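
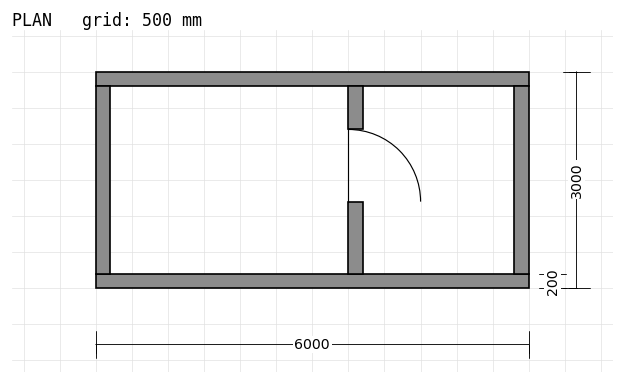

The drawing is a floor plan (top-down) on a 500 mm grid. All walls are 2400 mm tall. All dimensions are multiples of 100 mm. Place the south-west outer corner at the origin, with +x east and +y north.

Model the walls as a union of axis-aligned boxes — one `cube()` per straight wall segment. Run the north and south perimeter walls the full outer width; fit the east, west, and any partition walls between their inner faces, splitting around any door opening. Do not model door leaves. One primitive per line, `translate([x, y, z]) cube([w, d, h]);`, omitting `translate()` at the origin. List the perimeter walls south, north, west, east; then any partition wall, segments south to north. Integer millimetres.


cube([6000, 200, 2400]);
translate([0, 2800, 0]) cube([6000, 200, 2400]);
translate([0, 200, 0]) cube([200, 2600, 2400]);
translate([5800, 200, 0]) cube([200, 2600, 2400]);
translate([3500, 200, 0]) cube([200, 1000, 2400]);
translate([3500, 2200, 0]) cube([200, 600, 2400]);


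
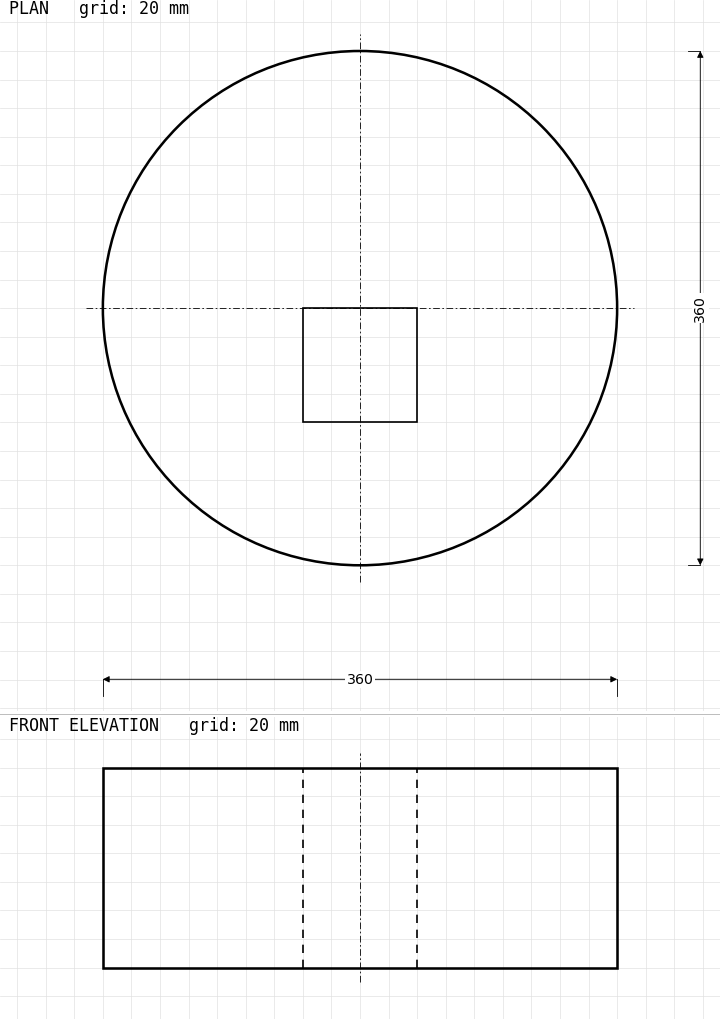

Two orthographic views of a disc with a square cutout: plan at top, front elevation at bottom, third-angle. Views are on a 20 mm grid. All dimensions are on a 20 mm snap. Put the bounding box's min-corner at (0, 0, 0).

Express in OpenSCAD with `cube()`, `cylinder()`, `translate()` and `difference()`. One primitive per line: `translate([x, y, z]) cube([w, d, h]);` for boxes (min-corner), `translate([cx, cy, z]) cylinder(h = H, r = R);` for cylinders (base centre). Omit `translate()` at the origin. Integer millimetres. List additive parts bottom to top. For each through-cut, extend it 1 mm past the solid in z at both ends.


difference() {
  translate([180, 180, 0]) cylinder(h = 140, r = 180);
  translate([140, 100, -1]) cube([80, 80, 142]);
}


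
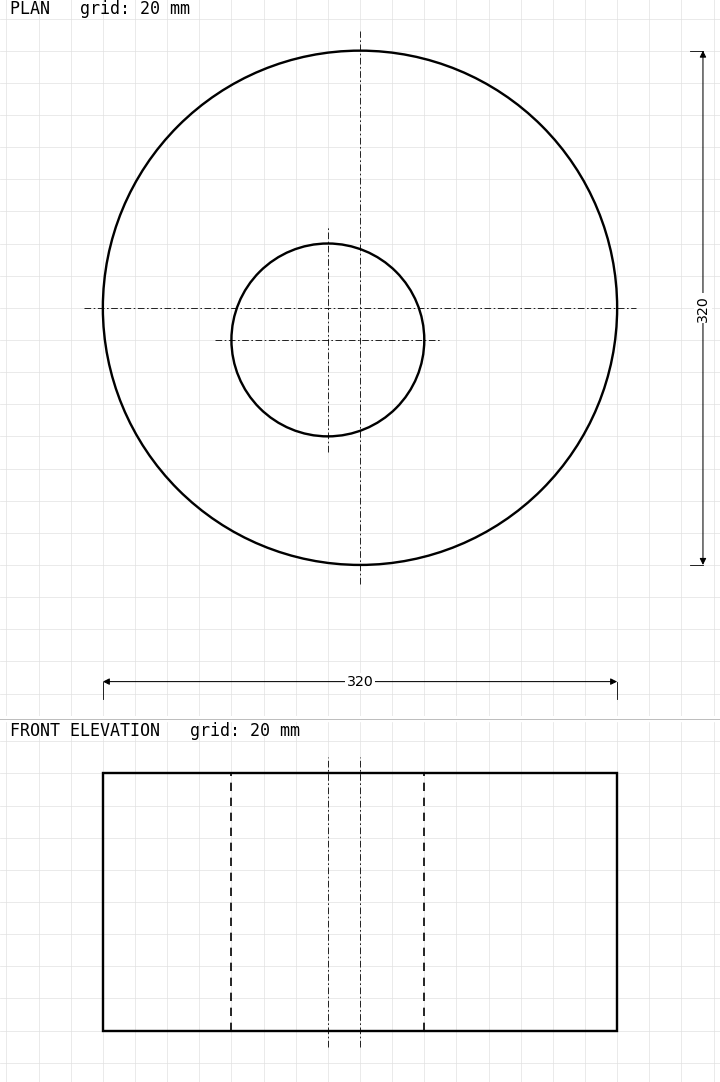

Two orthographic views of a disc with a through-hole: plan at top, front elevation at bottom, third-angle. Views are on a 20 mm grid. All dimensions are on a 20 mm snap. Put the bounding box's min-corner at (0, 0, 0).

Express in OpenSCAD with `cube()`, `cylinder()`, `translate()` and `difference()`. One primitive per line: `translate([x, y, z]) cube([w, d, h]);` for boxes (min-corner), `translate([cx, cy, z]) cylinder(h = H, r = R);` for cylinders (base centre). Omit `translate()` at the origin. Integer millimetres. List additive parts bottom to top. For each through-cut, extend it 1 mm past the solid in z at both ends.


difference() {
  translate([160, 160, 0]) cylinder(h = 160, r = 160);
  translate([140, 140, -1]) cylinder(h = 162, r = 60);
}


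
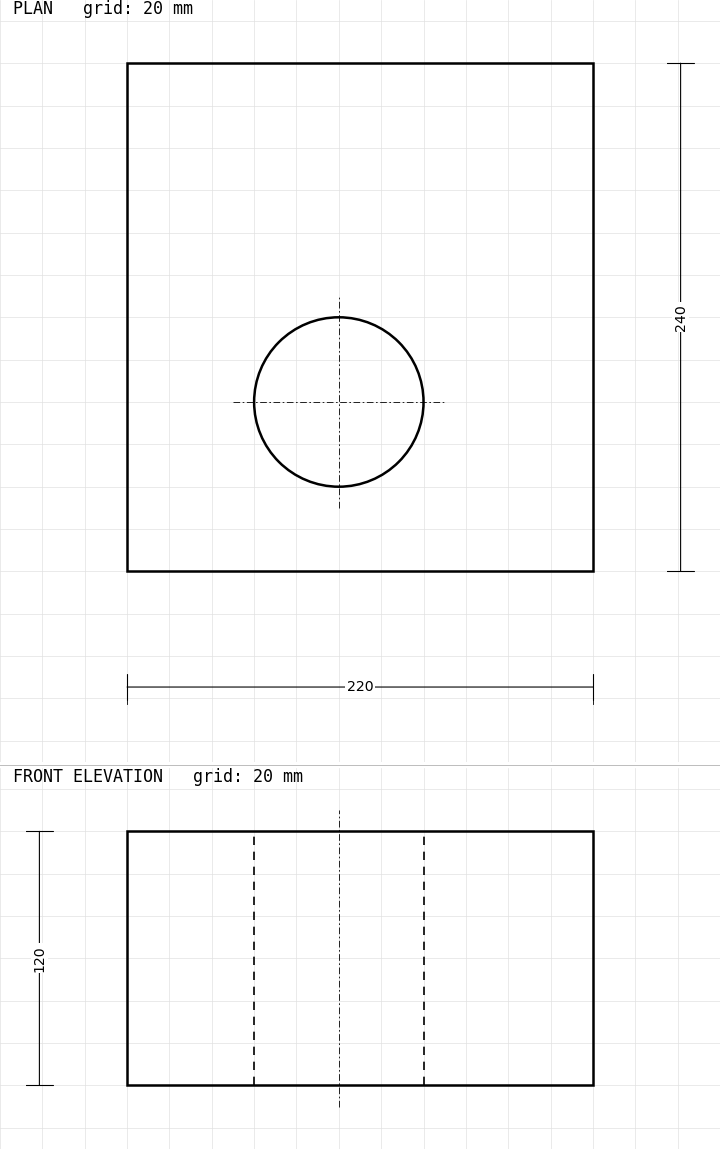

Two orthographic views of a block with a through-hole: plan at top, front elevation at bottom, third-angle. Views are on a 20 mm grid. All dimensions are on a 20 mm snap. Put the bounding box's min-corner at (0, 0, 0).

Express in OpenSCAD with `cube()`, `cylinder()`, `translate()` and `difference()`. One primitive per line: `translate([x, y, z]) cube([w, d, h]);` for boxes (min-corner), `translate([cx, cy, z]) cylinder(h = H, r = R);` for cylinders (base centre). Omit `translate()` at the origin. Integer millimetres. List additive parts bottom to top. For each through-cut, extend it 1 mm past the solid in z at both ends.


difference() {
  cube([220, 240, 120]);
  translate([100, 80, -1]) cylinder(h = 122, r = 40);
}


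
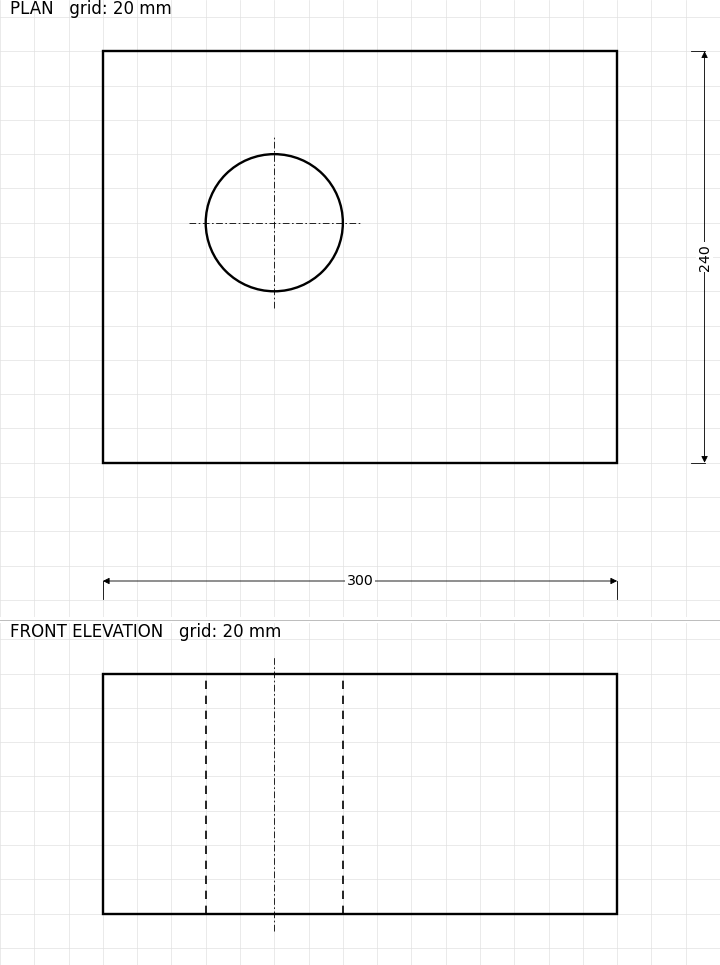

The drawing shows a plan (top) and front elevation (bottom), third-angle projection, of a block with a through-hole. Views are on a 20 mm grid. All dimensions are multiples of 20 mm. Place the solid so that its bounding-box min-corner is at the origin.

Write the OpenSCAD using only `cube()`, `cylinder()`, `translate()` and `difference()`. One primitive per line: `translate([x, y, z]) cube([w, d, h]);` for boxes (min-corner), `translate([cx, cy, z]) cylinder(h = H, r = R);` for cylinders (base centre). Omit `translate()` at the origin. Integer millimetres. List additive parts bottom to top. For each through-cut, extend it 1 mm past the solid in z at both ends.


difference() {
  cube([300, 240, 140]);
  translate([100, 140, -1]) cylinder(h = 142, r = 40);
}


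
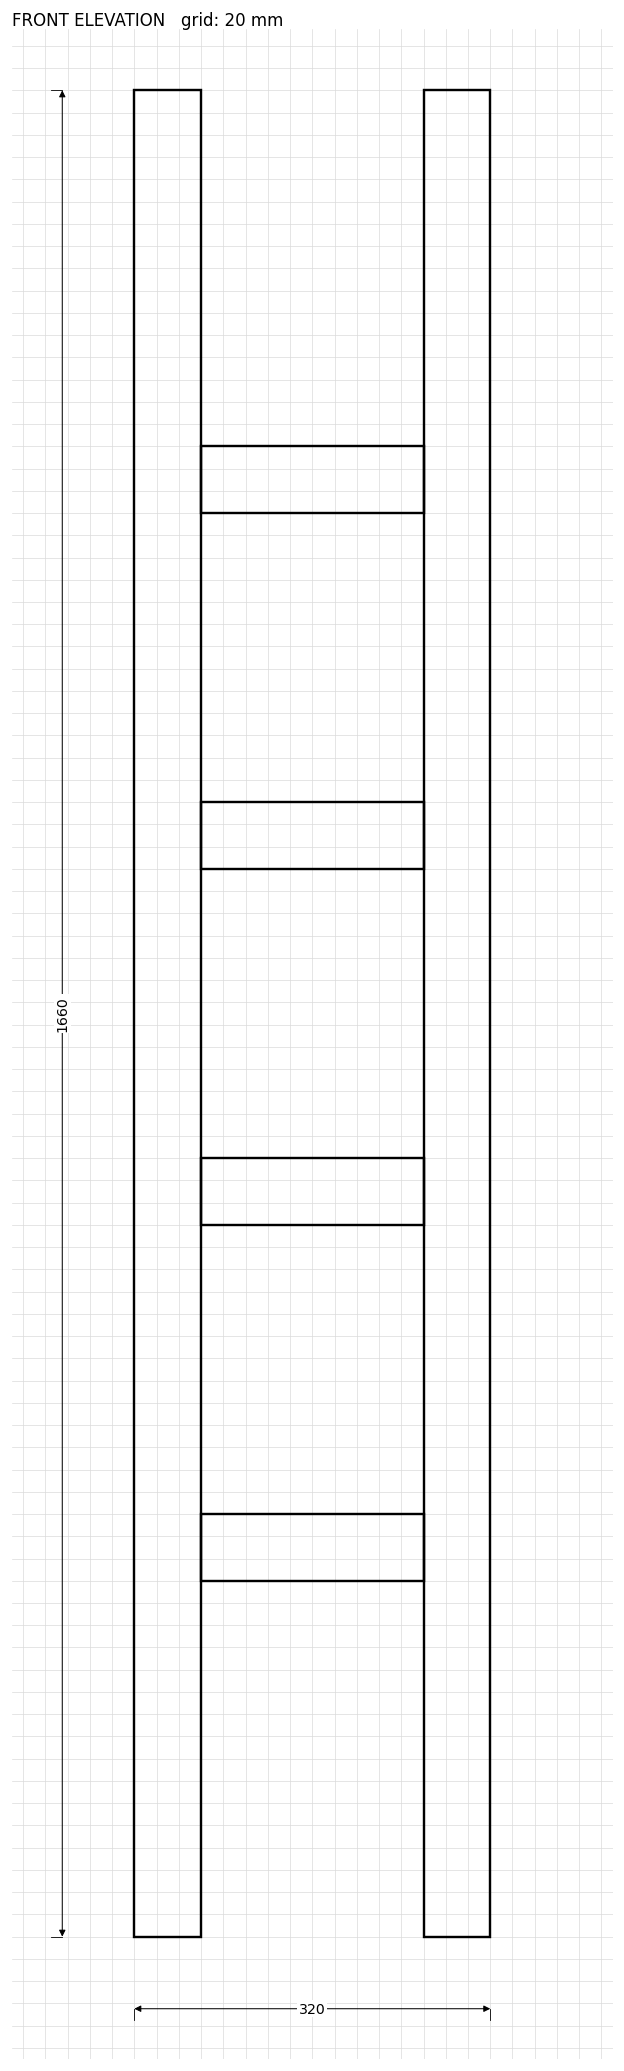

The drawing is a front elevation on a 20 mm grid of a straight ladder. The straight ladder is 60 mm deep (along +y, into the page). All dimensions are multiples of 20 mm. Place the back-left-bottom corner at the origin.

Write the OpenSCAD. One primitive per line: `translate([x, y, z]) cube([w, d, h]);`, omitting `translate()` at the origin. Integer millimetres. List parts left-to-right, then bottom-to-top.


cube([60, 60, 1660]);
translate([60, 0, 320]) cube([200, 60, 60]);
translate([60, 0, 640]) cube([200, 60, 60]);
translate([60, 0, 960]) cube([200, 60, 60]);
translate([60, 0, 1280]) cube([200, 60, 60]);
translate([260, 0, 0]) cube([60, 60, 1660]);


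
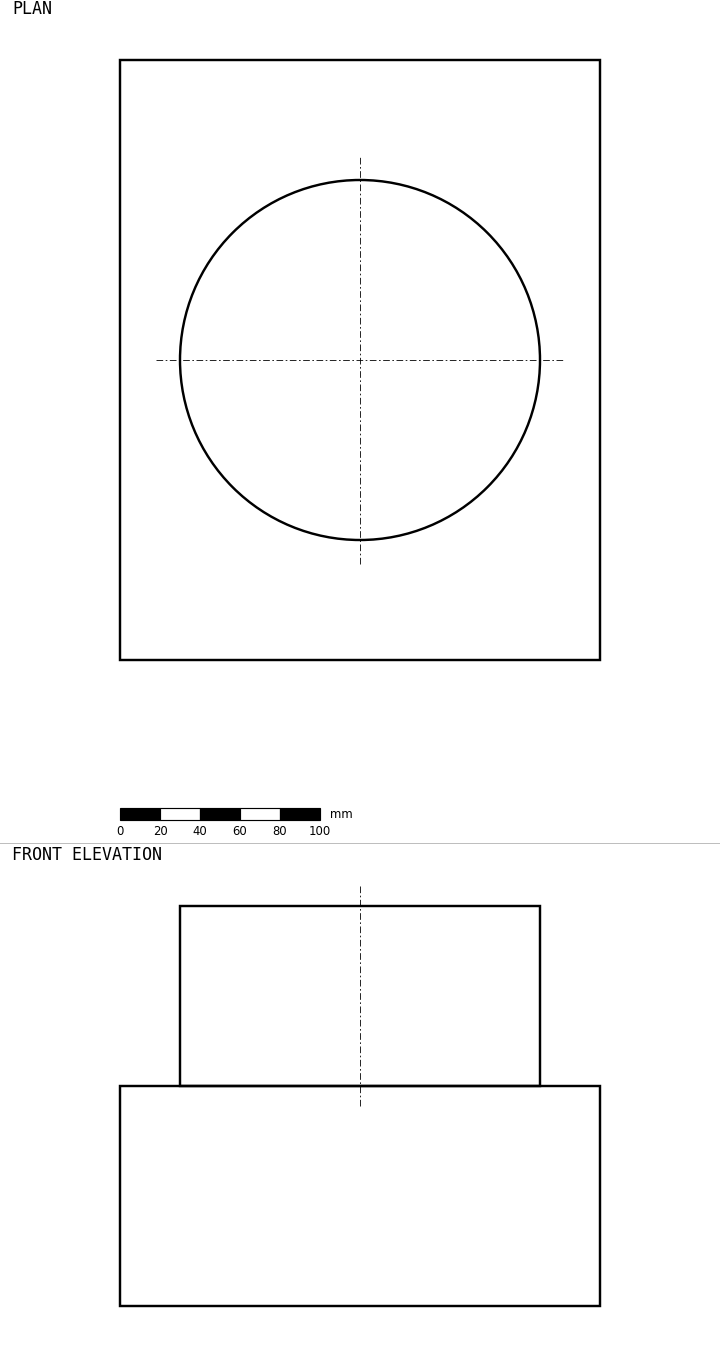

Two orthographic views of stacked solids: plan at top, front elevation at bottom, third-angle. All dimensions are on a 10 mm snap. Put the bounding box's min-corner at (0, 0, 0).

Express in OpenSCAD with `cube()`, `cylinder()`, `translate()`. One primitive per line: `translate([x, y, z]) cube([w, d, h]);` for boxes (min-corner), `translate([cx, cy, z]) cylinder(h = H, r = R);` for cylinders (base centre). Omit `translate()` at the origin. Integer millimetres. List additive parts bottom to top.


cube([240, 300, 110]);
translate([120, 150, 110]) cylinder(h = 90, r = 90);


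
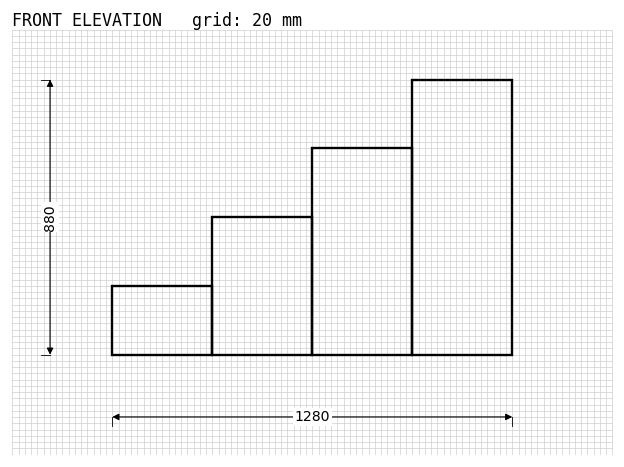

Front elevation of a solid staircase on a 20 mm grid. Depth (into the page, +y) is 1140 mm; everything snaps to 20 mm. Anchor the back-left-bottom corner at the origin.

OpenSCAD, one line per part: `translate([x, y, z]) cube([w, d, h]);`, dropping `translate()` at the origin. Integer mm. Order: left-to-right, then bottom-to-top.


cube([320, 1140, 220]);
translate([320, 0, 0]) cube([320, 1140, 440]);
translate([640, 0, 0]) cube([320, 1140, 660]);
translate([960, 0, 0]) cube([320, 1140, 880]);


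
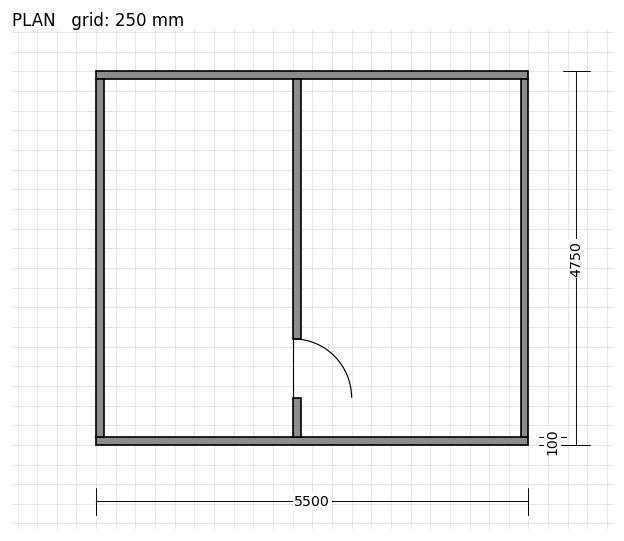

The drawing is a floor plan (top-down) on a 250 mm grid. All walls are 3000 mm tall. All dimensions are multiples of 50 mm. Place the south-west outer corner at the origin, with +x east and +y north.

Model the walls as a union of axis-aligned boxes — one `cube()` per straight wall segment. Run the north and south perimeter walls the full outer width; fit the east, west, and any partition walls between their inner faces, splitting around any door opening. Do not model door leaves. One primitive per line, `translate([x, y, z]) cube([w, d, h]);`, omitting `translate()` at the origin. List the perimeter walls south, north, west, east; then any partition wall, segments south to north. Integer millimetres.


cube([5500, 100, 3000]);
translate([0, 4650, 0]) cube([5500, 100, 3000]);
translate([0, 100, 0]) cube([100, 4550, 3000]);
translate([5400, 100, 0]) cube([100, 4550, 3000]);
translate([2500, 100, 0]) cube([100, 500, 3000]);
translate([2500, 1350, 0]) cube([100, 3300, 3000]);


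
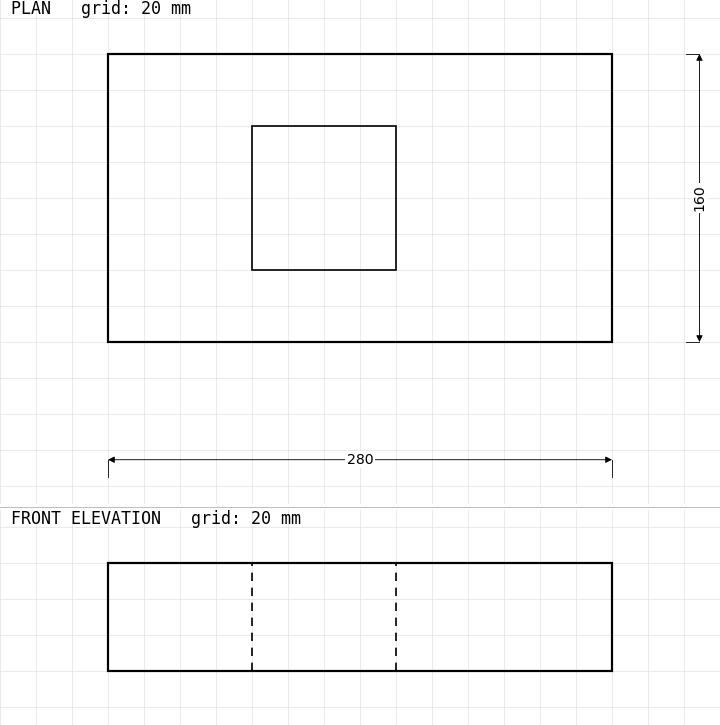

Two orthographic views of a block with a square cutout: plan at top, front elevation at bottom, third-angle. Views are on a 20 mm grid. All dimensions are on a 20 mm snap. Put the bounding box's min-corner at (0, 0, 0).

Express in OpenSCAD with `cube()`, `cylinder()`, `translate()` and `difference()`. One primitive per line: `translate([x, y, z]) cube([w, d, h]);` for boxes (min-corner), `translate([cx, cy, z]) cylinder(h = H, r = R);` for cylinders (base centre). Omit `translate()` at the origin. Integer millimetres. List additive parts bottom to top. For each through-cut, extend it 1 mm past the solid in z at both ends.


difference() {
  cube([280, 160, 60]);
  translate([80, 40, -1]) cube([80, 80, 62]);
}


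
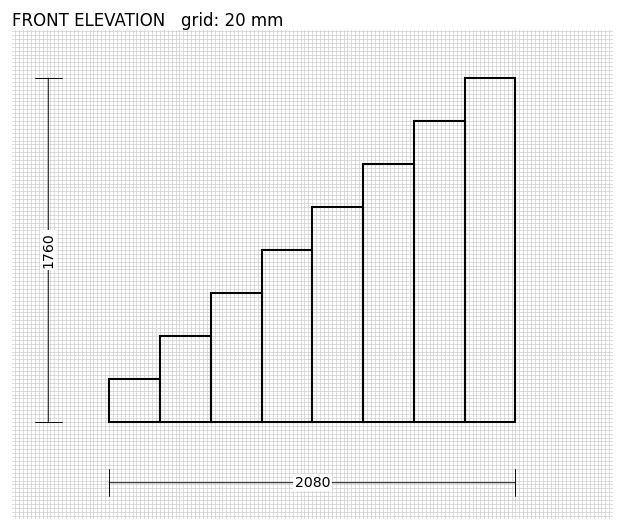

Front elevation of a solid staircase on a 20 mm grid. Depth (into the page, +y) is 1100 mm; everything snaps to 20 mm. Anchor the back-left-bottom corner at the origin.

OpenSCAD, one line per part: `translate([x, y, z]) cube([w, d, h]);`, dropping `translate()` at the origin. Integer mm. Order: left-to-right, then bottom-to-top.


cube([260, 1100, 220]);
translate([260, 0, 0]) cube([260, 1100, 440]);
translate([520, 0, 0]) cube([260, 1100, 660]);
translate([780, 0, 0]) cube([260, 1100, 880]);
translate([1040, 0, 0]) cube([260, 1100, 1100]);
translate([1300, 0, 0]) cube([260, 1100, 1320]);
translate([1560, 0, 0]) cube([260, 1100, 1540]);
translate([1820, 0, 0]) cube([260, 1100, 1760]);


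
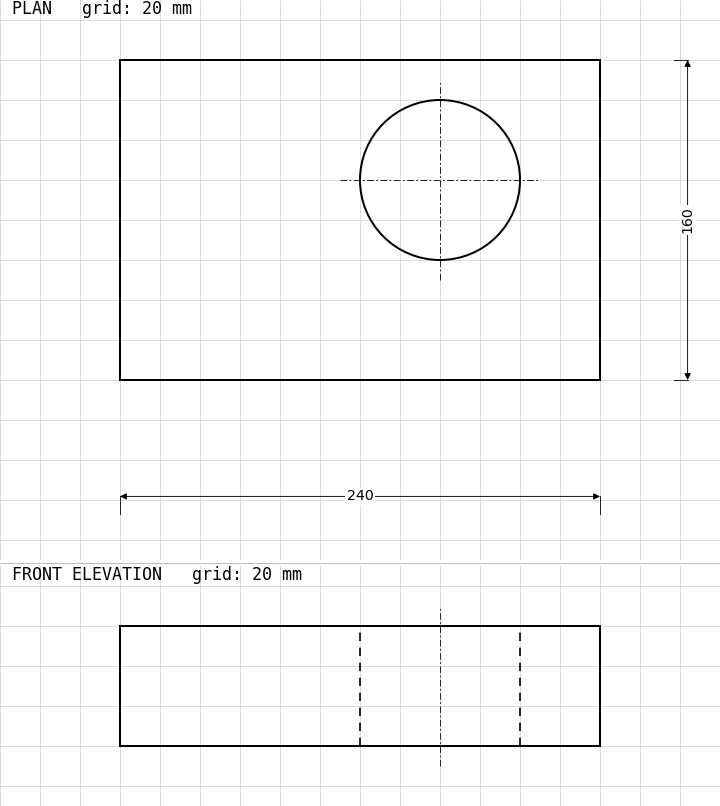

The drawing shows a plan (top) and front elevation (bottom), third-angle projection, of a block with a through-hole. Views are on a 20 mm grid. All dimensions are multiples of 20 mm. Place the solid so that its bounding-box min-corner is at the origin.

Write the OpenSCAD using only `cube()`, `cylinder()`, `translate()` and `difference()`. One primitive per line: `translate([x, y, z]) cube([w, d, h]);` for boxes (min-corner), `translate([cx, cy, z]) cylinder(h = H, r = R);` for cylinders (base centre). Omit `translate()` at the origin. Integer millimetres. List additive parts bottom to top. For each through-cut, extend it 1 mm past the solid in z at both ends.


difference() {
  cube([240, 160, 60]);
  translate([160, 100, -1]) cylinder(h = 62, r = 40);
}


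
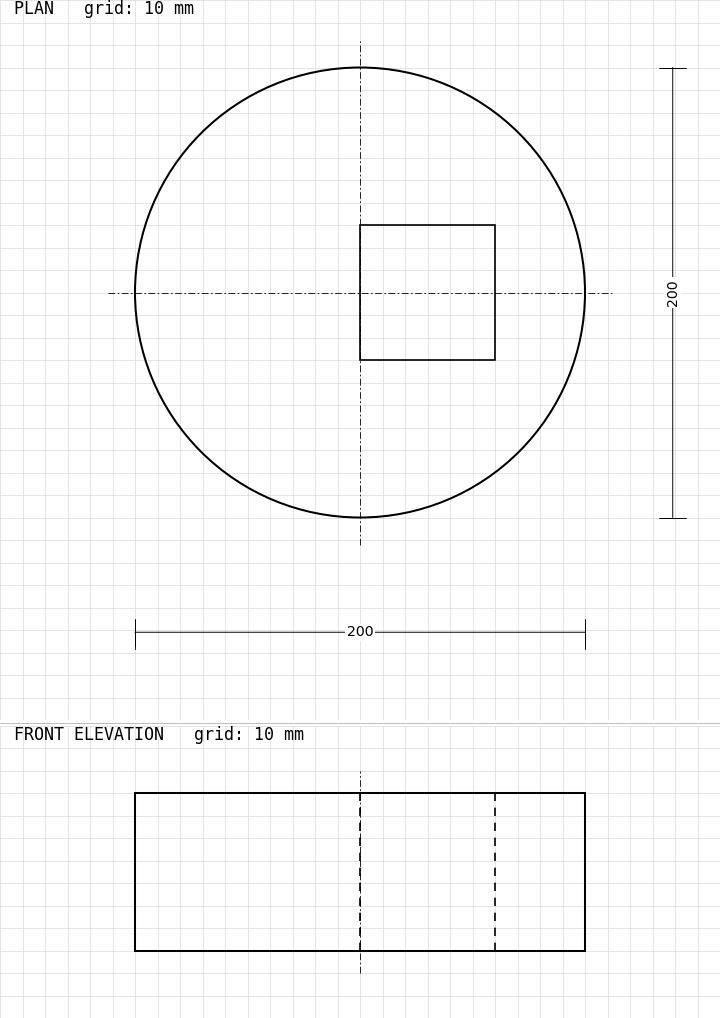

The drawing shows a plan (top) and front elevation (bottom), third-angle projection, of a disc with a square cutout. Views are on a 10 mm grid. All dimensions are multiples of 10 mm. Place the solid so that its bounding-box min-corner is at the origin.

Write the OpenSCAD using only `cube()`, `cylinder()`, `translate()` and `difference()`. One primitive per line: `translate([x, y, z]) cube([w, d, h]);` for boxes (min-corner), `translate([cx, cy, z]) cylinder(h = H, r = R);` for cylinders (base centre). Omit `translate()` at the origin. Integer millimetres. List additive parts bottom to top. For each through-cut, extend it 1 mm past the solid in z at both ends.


difference() {
  translate([100, 100, 0]) cylinder(h = 70, r = 100);
  translate([100, 70, -1]) cube([60, 60, 72]);
}


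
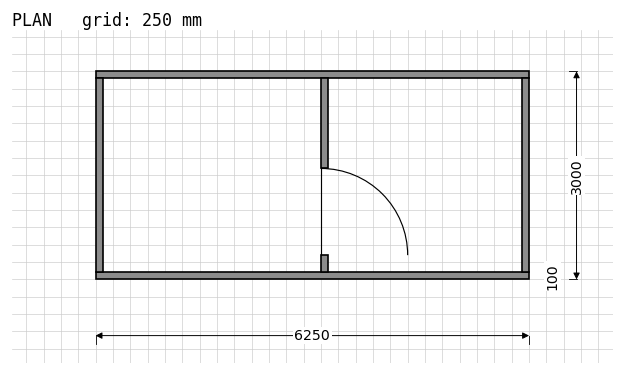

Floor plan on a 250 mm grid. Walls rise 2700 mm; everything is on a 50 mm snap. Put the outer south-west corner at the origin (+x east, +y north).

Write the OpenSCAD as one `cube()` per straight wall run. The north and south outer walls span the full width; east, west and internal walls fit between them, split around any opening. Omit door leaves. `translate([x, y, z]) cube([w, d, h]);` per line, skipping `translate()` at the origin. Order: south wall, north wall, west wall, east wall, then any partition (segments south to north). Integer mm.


cube([6250, 100, 2700]);
translate([0, 2900, 0]) cube([6250, 100, 2700]);
translate([0, 100, 0]) cube([100, 2800, 2700]);
translate([6150, 100, 0]) cube([100, 2800, 2700]);
translate([3250, 100, 0]) cube([100, 250, 2700]);
translate([3250, 1600, 0]) cube([100, 1300, 2700]);


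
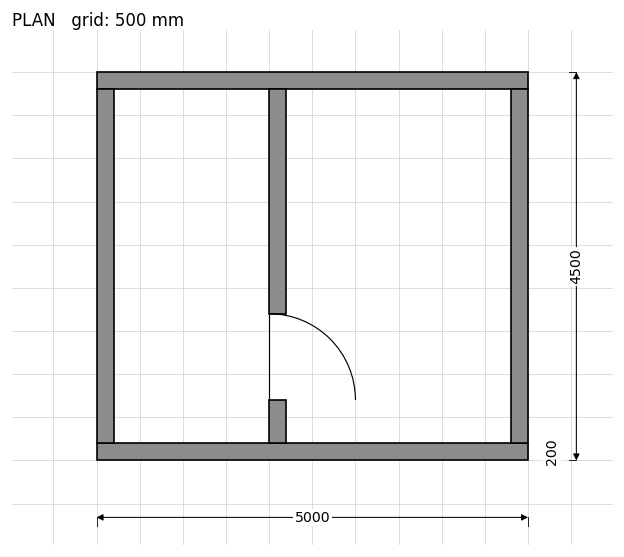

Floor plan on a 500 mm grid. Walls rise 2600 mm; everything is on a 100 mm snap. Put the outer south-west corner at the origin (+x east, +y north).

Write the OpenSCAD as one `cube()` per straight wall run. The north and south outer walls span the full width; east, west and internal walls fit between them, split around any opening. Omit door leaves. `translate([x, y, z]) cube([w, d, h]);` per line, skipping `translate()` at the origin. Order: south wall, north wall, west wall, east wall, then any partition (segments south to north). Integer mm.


cube([5000, 200, 2600]);
translate([0, 4300, 0]) cube([5000, 200, 2600]);
translate([0, 200, 0]) cube([200, 4100, 2600]);
translate([4800, 200, 0]) cube([200, 4100, 2600]);
translate([2000, 200, 0]) cube([200, 500, 2600]);
translate([2000, 1700, 0]) cube([200, 2600, 2600]);


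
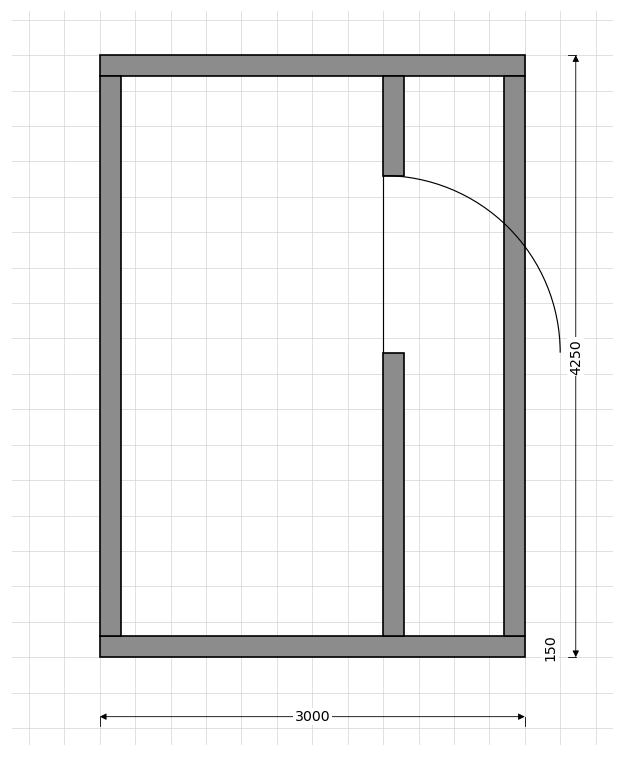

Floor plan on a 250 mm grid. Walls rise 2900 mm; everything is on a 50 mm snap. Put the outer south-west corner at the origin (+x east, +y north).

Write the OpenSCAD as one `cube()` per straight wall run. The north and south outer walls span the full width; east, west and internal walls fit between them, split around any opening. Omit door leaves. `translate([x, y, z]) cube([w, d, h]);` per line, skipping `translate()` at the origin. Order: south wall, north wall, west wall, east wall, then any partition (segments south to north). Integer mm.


cube([3000, 150, 2900]);
translate([0, 4100, 0]) cube([3000, 150, 2900]);
translate([0, 150, 0]) cube([150, 3950, 2900]);
translate([2850, 150, 0]) cube([150, 3950, 2900]);
translate([2000, 150, 0]) cube([150, 2000, 2900]);
translate([2000, 3400, 0]) cube([150, 700, 2900]);


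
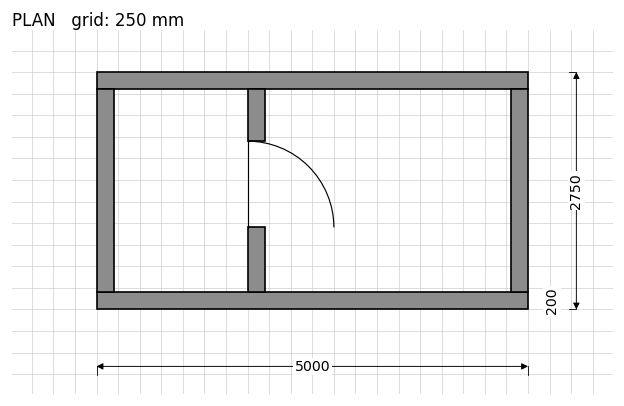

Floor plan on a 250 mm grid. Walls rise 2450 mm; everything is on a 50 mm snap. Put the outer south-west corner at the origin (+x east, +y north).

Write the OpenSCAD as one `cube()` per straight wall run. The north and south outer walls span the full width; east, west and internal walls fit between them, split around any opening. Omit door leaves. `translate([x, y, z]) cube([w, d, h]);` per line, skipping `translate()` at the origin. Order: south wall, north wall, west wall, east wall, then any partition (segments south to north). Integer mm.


cube([5000, 200, 2450]);
translate([0, 2550, 0]) cube([5000, 200, 2450]);
translate([0, 200, 0]) cube([200, 2350, 2450]);
translate([4800, 200, 0]) cube([200, 2350, 2450]);
translate([1750, 200, 0]) cube([200, 750, 2450]);
translate([1750, 1950, 0]) cube([200, 600, 2450]);


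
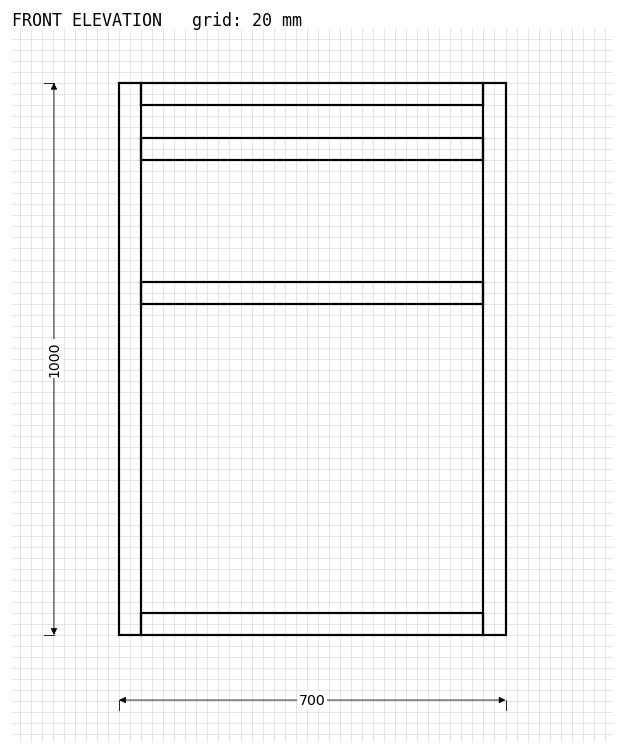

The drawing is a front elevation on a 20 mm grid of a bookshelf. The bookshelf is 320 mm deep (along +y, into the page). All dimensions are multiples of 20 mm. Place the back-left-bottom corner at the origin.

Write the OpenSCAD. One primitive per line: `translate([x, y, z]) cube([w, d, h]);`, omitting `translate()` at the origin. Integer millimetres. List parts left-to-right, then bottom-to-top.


cube([40, 320, 1000]);
translate([40, 0, 0]) cube([620, 320, 40]);
translate([40, 0, 600]) cube([620, 320, 40]);
translate([40, 0, 860]) cube([620, 320, 40]);
translate([40, 0, 960]) cube([620, 320, 40]);
translate([660, 0, 0]) cube([40, 320, 1000]);


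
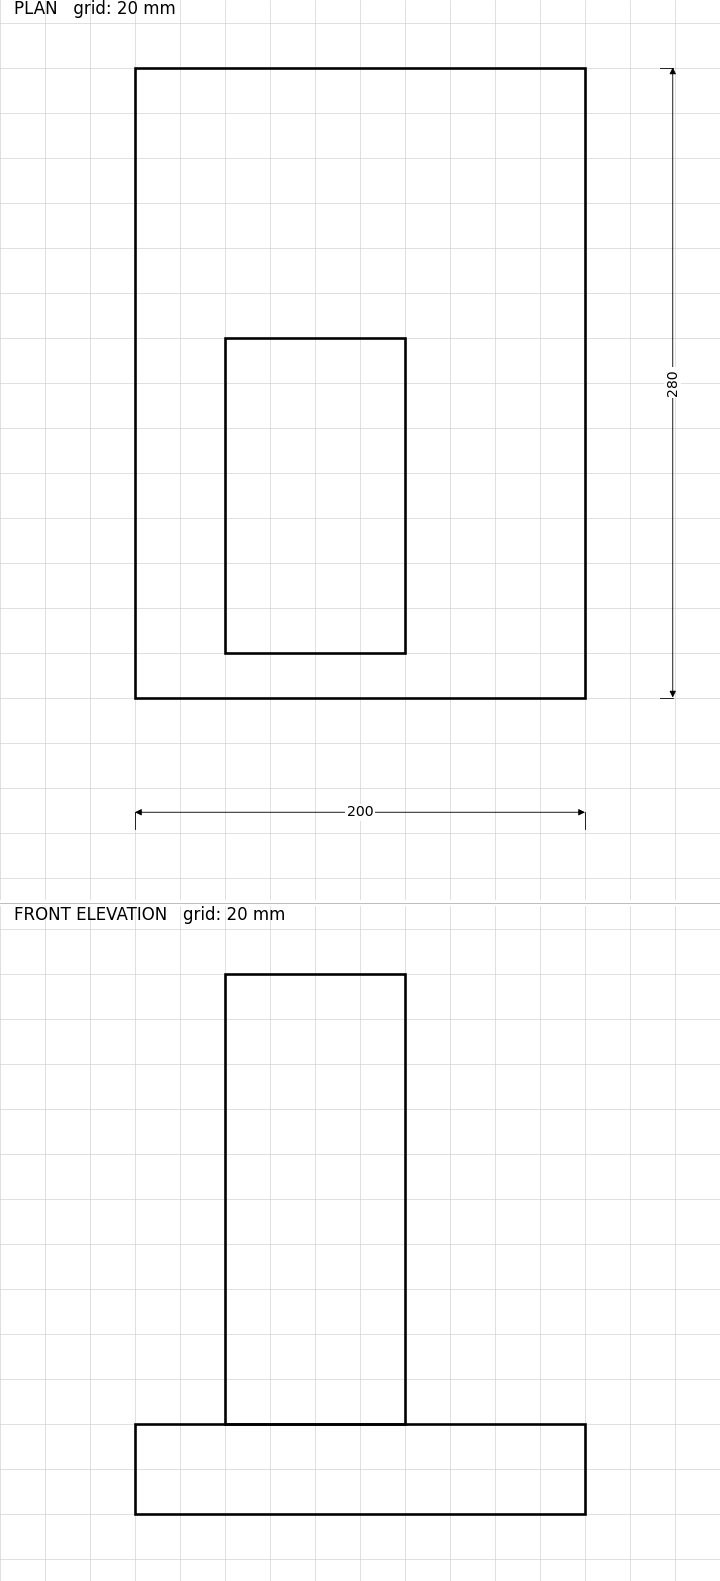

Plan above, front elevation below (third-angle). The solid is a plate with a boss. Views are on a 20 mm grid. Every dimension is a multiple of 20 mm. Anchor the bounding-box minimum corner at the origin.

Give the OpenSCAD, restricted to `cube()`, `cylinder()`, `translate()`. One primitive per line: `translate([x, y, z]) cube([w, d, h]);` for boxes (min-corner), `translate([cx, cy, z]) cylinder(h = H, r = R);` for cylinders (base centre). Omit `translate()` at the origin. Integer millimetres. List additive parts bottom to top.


cube([200, 280, 40]);
translate([40, 20, 40]) cube([80, 140, 200]);


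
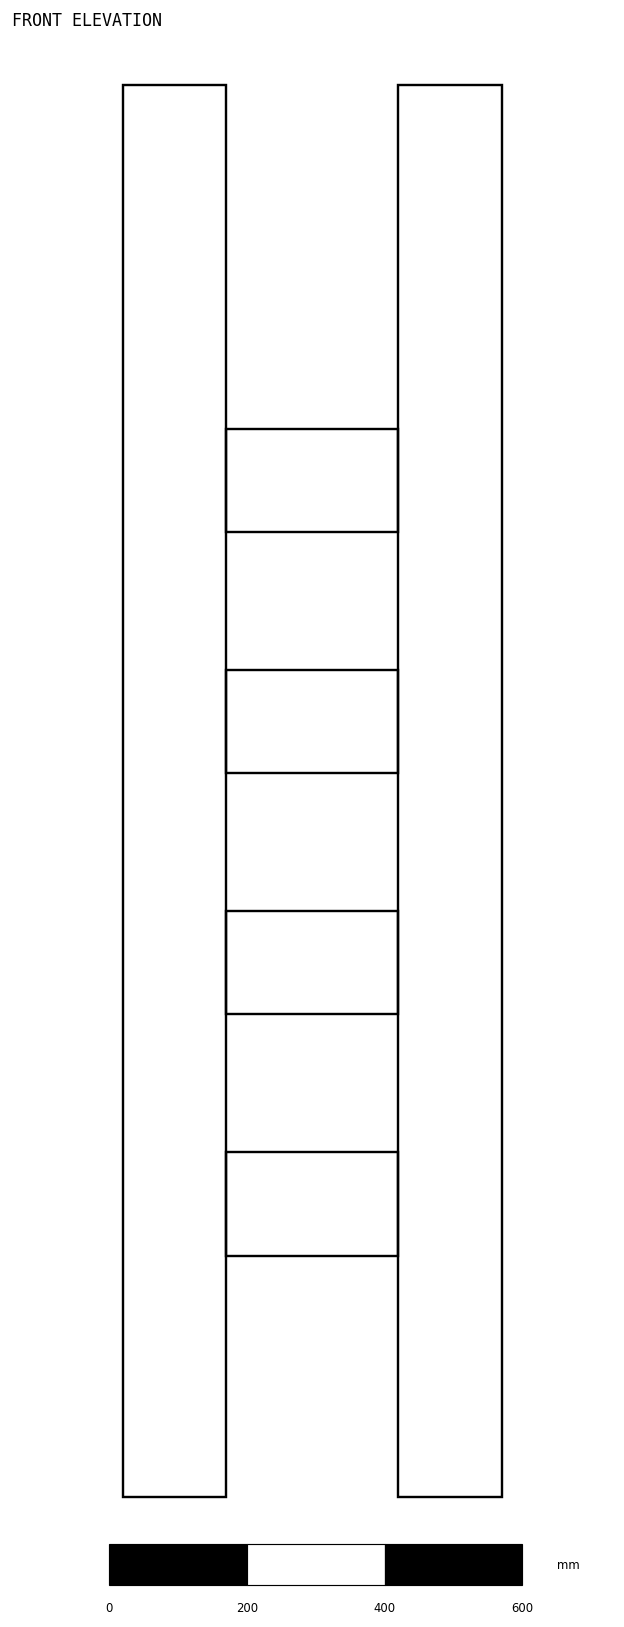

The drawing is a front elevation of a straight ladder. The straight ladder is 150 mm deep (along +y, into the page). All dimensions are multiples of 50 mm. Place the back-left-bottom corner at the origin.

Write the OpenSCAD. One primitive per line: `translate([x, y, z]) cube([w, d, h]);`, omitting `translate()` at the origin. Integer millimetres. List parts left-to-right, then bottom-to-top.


cube([150, 150, 2050]);
translate([150, 0, 350]) cube([250, 150, 150]);
translate([150, 0, 700]) cube([250, 150, 150]);
translate([150, 0, 1050]) cube([250, 150, 150]);
translate([150, 0, 1400]) cube([250, 150, 150]);
translate([400, 0, 0]) cube([150, 150, 2050]);


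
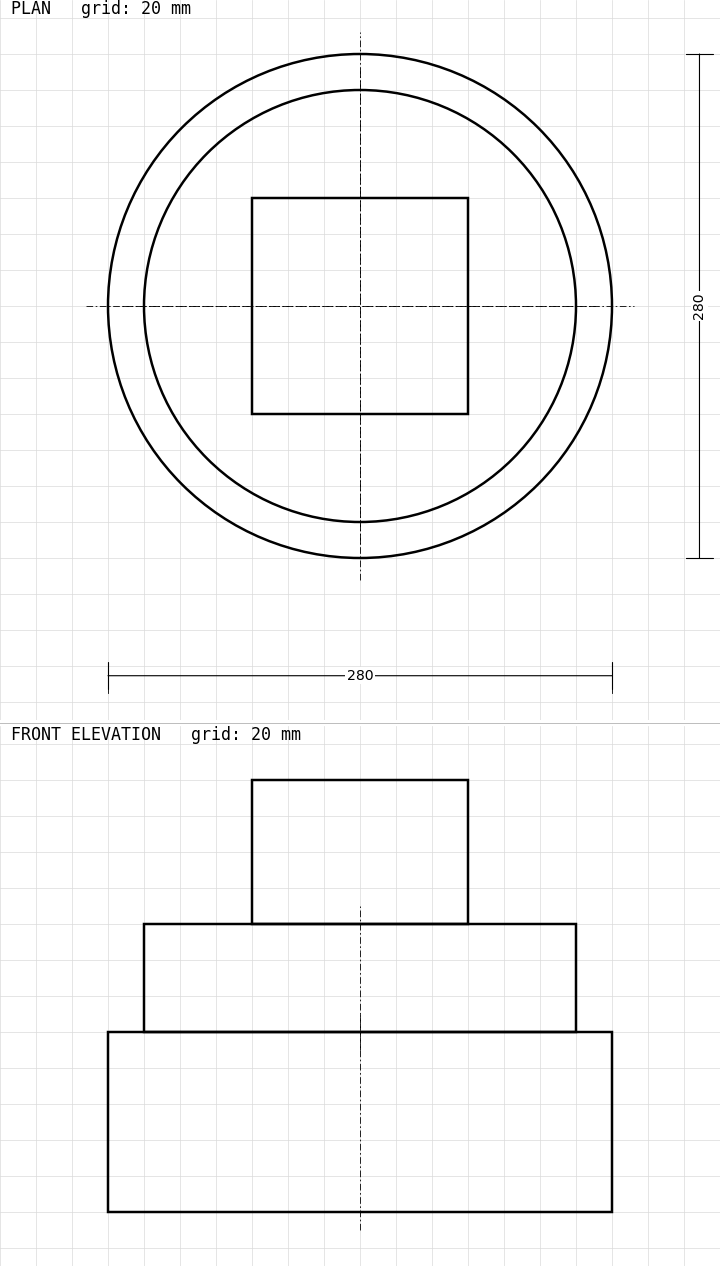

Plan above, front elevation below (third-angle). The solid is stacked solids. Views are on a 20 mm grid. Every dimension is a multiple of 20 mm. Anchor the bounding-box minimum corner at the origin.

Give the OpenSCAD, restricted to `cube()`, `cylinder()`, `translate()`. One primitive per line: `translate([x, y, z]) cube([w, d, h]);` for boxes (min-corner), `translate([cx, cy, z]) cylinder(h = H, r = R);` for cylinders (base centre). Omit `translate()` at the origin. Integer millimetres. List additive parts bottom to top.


translate([140, 140, 0]) cylinder(h = 100, r = 140);
translate([140, 140, 100]) cylinder(h = 60, r = 120);
translate([80, 80, 160]) cube([120, 120, 80]);


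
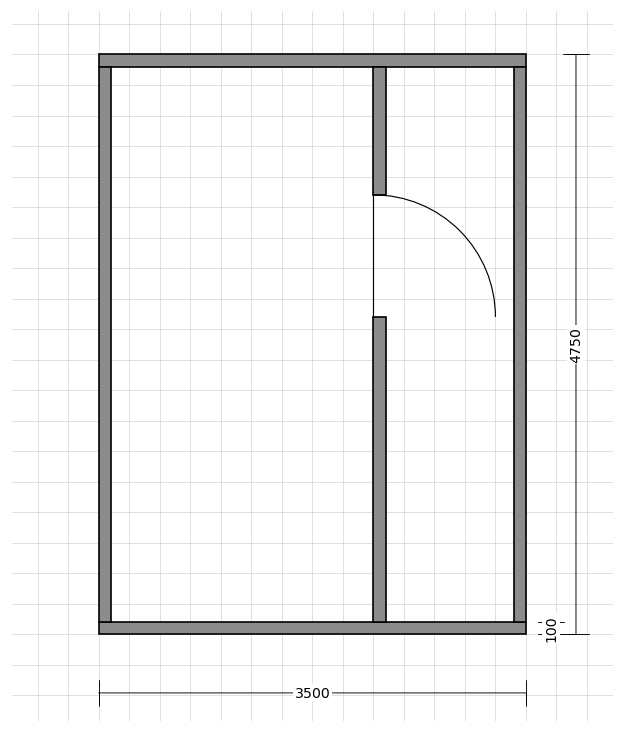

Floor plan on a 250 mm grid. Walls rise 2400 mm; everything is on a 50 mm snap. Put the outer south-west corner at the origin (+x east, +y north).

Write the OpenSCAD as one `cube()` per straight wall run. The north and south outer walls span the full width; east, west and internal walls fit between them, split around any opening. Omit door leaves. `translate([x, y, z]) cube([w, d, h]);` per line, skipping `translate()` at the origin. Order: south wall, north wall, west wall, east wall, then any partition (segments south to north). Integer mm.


cube([3500, 100, 2400]);
translate([0, 4650, 0]) cube([3500, 100, 2400]);
translate([0, 100, 0]) cube([100, 4550, 2400]);
translate([3400, 100, 0]) cube([100, 4550, 2400]);
translate([2250, 100, 0]) cube([100, 2500, 2400]);
translate([2250, 3600, 0]) cube([100, 1050, 2400]);


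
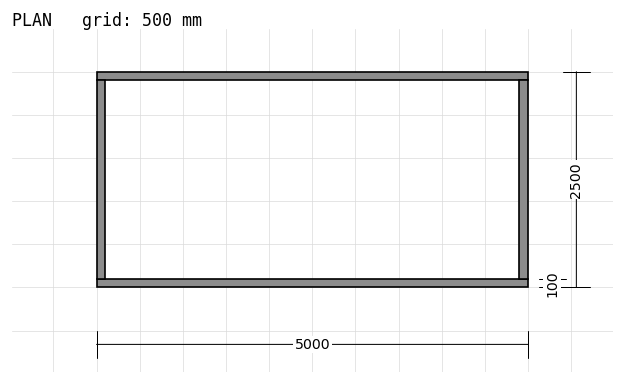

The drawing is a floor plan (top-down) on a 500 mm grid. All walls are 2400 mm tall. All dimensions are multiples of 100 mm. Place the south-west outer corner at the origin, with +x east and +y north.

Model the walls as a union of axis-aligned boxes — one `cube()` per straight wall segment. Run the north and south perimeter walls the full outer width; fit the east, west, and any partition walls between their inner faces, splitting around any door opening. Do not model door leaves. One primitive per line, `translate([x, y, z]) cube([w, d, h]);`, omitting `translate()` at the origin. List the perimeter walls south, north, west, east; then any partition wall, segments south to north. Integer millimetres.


cube([5000, 100, 2400]);
translate([0, 2400, 0]) cube([5000, 100, 2400]);
translate([0, 100, 0]) cube([100, 2300, 2400]);
translate([4900, 100, 0]) cube([100, 2300, 2400]);


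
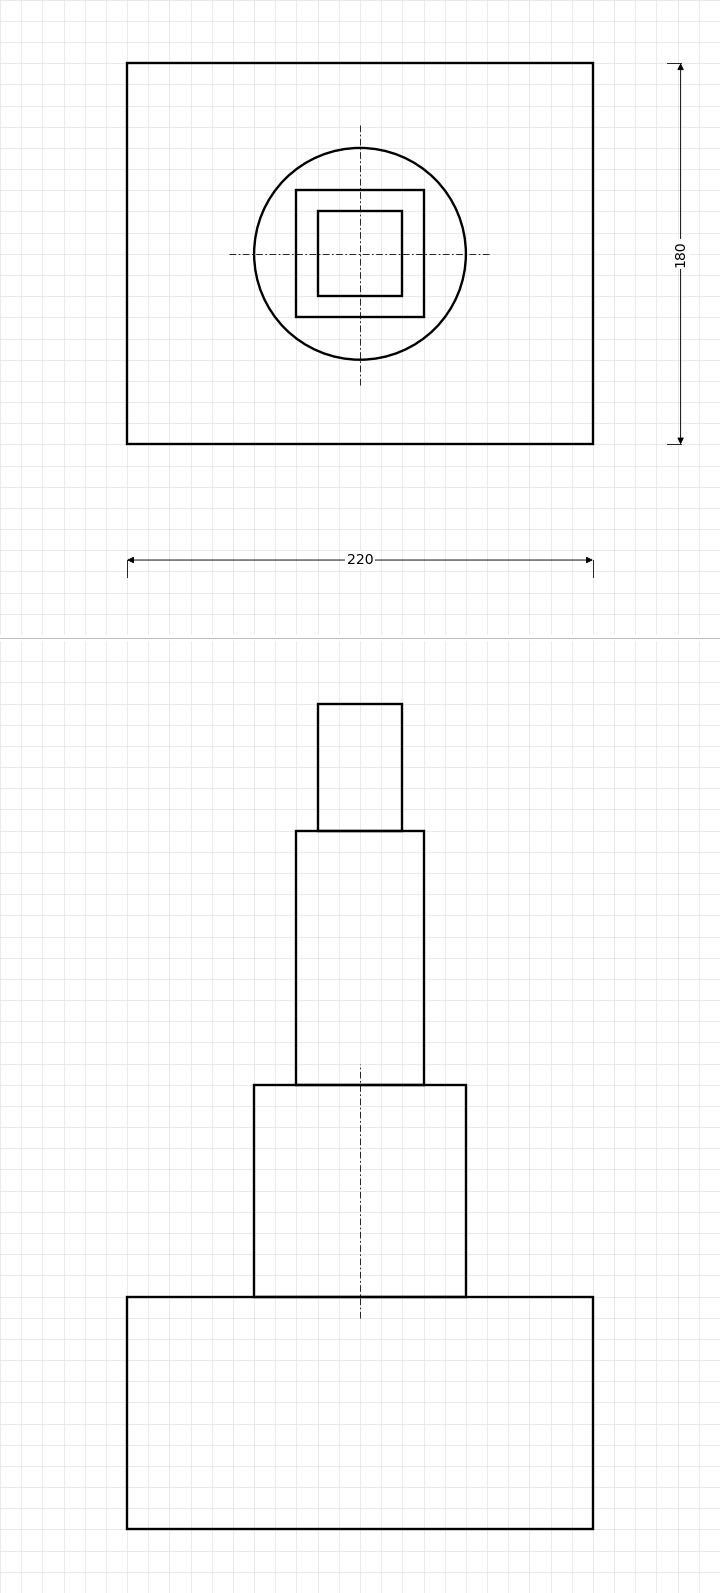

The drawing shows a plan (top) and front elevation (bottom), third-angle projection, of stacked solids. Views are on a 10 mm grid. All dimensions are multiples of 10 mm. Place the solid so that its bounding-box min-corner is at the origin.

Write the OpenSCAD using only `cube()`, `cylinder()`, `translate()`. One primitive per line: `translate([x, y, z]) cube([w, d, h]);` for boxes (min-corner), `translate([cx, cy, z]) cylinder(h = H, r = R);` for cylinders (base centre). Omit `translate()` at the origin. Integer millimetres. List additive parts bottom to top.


cube([220, 180, 110]);
translate([110, 90, 110]) cylinder(h = 100, r = 50);
translate([80, 60, 210]) cube([60, 60, 120]);
translate([90, 70, 330]) cube([40, 40, 60]);


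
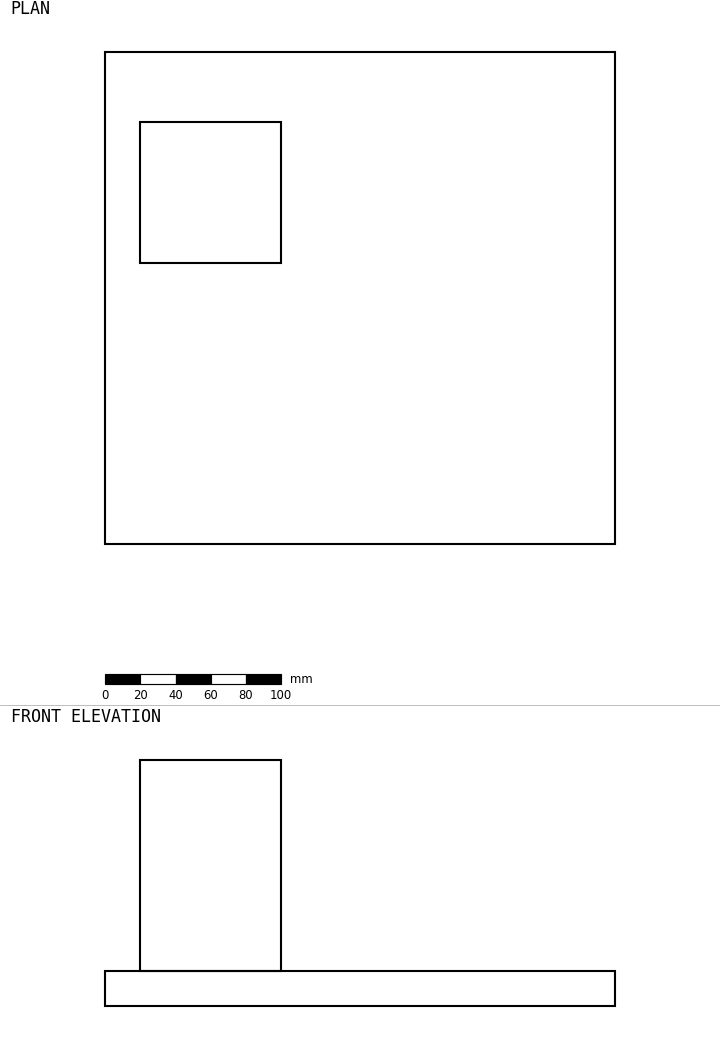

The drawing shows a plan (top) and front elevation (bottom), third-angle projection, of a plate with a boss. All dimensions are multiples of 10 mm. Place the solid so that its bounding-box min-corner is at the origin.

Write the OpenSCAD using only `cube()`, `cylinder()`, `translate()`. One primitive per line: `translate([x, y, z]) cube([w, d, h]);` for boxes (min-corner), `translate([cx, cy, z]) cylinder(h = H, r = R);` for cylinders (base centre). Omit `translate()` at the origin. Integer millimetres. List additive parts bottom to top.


cube([290, 280, 20]);
translate([20, 160, 20]) cube([80, 80, 120]);


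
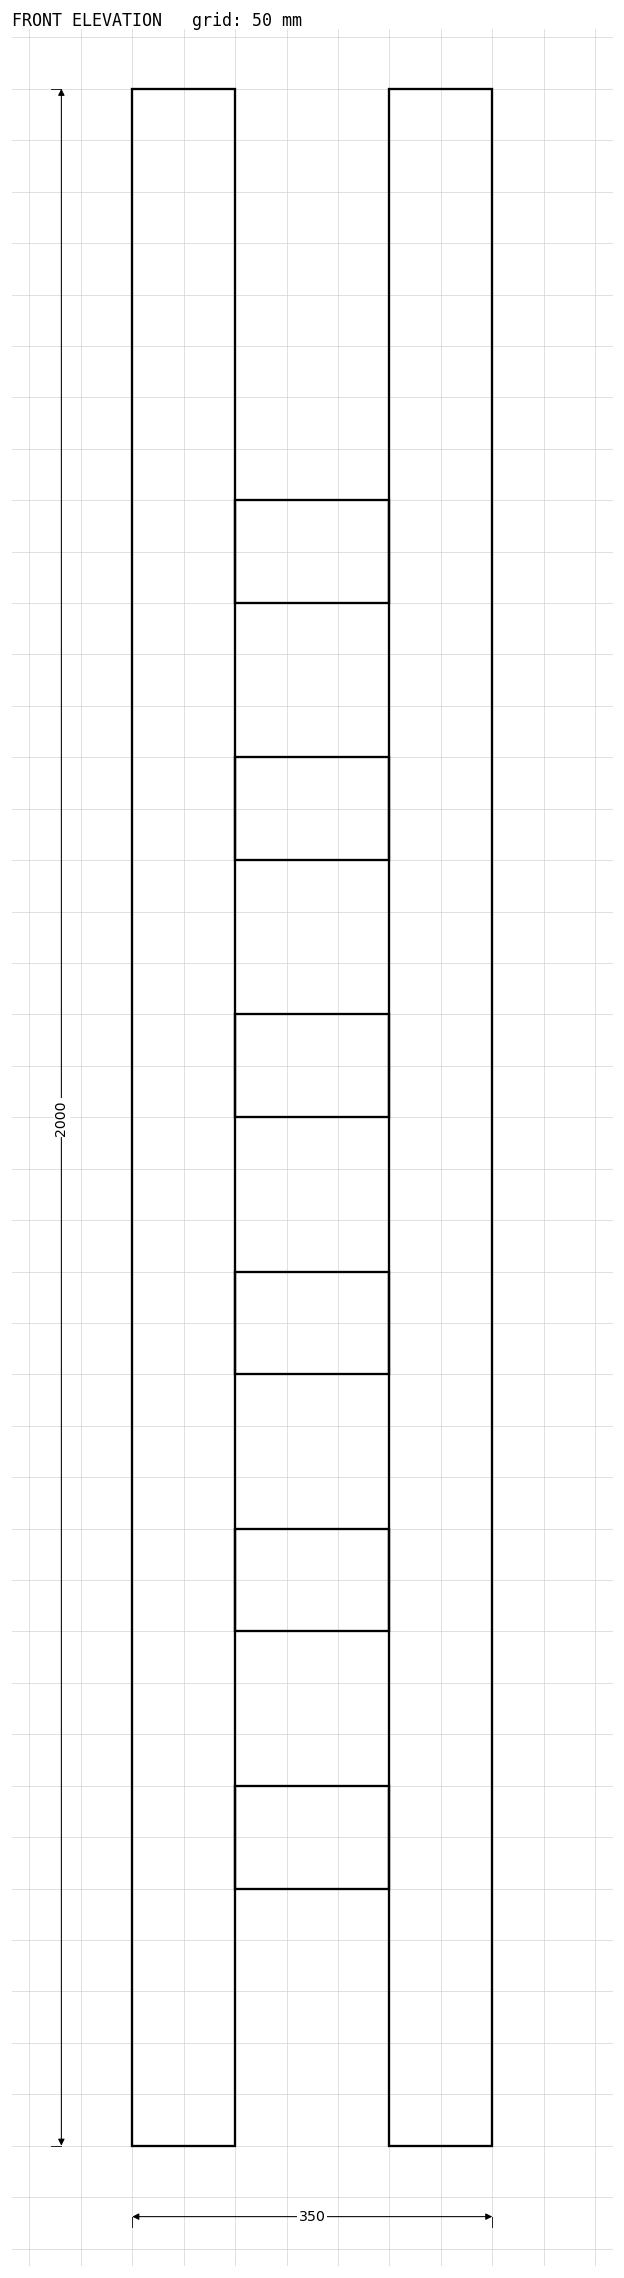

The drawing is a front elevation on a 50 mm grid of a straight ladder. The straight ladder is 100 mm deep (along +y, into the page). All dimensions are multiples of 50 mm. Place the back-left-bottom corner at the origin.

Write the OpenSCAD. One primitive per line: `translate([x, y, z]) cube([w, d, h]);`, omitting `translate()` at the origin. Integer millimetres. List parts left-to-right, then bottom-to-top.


cube([100, 100, 2000]);
translate([100, 0, 250]) cube([150, 100, 100]);
translate([100, 0, 500]) cube([150, 100, 100]);
translate([100, 0, 750]) cube([150, 100, 100]);
translate([100, 0, 1000]) cube([150, 100, 100]);
translate([100, 0, 1250]) cube([150, 100, 100]);
translate([100, 0, 1500]) cube([150, 100, 100]);
translate([250, 0, 0]) cube([100, 100, 2000]);


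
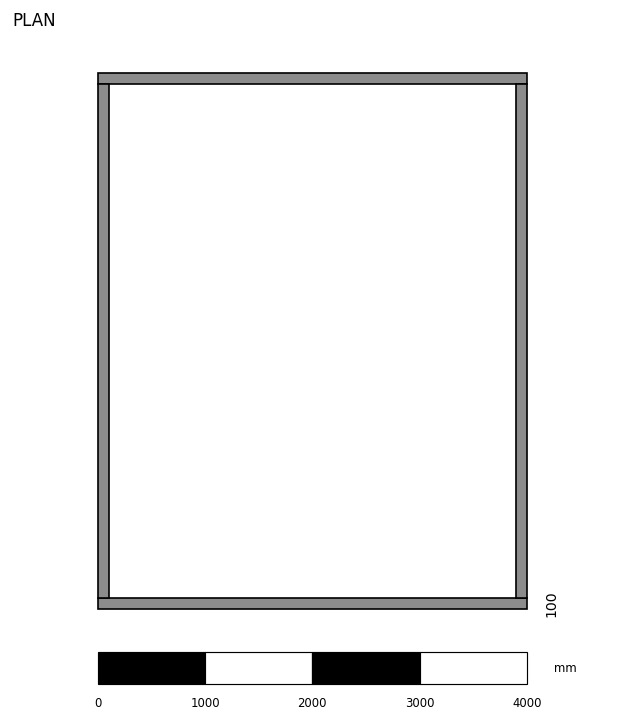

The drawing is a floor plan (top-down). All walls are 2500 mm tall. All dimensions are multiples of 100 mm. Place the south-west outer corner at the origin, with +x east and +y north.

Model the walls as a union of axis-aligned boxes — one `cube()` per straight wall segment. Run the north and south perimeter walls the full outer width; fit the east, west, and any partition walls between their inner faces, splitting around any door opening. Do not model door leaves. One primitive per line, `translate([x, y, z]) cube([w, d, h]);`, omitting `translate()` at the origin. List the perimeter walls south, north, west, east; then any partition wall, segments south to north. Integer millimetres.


cube([4000, 100, 2500]);
translate([0, 4900, 0]) cube([4000, 100, 2500]);
translate([0, 100, 0]) cube([100, 4800, 2500]);
translate([3900, 100, 0]) cube([100, 4800, 2500]);


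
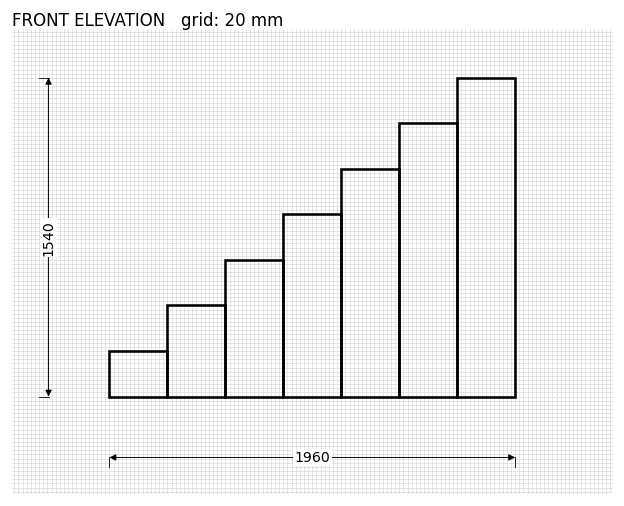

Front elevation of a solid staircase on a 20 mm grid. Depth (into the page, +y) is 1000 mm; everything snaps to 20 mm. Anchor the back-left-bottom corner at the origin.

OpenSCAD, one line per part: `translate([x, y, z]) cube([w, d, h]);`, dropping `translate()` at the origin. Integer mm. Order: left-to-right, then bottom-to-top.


cube([280, 1000, 220]);
translate([280, 0, 0]) cube([280, 1000, 440]);
translate([560, 0, 0]) cube([280, 1000, 660]);
translate([840, 0, 0]) cube([280, 1000, 880]);
translate([1120, 0, 0]) cube([280, 1000, 1100]);
translate([1400, 0, 0]) cube([280, 1000, 1320]);
translate([1680, 0, 0]) cube([280, 1000, 1540]);


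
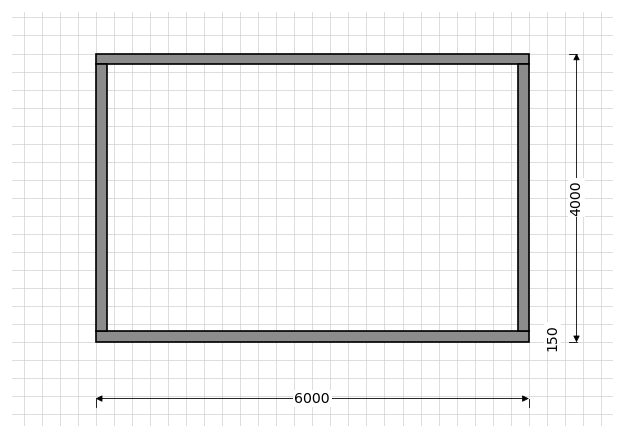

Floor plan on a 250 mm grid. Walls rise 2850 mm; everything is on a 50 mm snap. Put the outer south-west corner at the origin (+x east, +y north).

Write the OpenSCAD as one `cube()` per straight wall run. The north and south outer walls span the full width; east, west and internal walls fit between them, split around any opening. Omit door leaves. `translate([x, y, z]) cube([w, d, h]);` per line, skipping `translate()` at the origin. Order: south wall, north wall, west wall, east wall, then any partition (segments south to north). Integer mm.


cube([6000, 150, 2850]);
translate([0, 3850, 0]) cube([6000, 150, 2850]);
translate([0, 150, 0]) cube([150, 3700, 2850]);
translate([5850, 150, 0]) cube([150, 3700, 2850]);


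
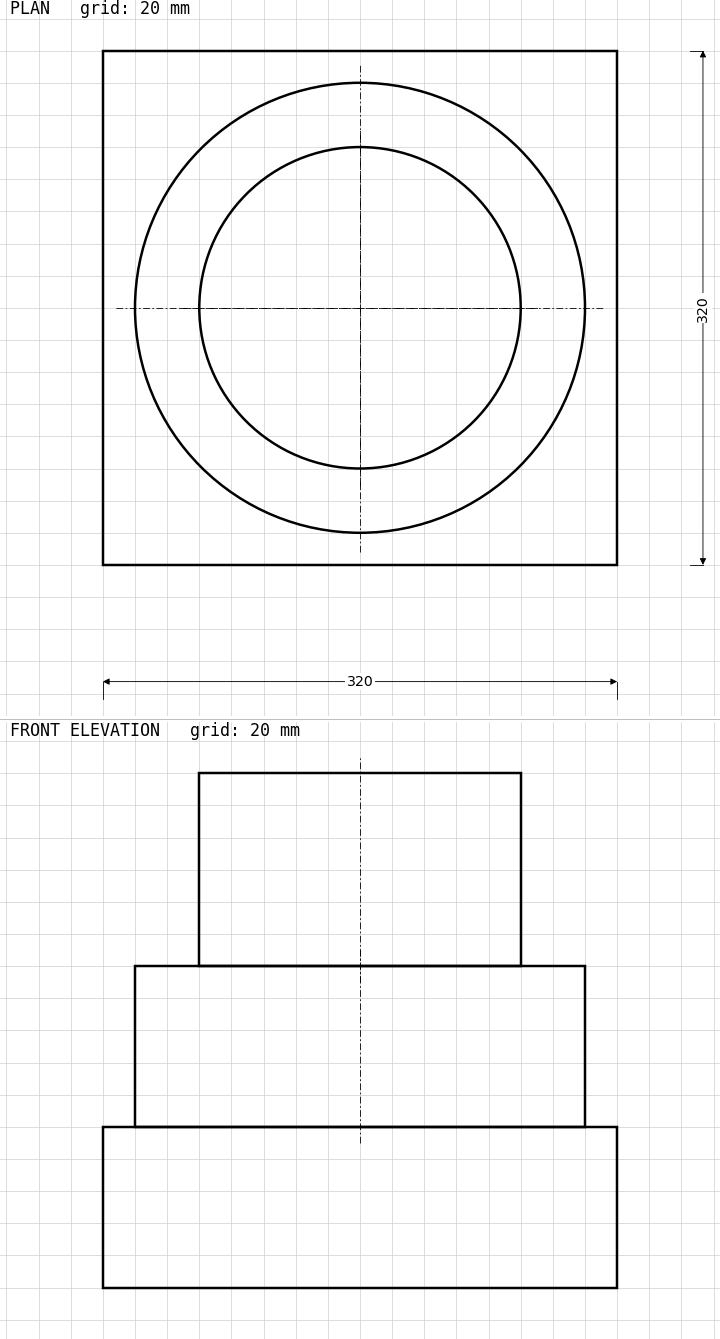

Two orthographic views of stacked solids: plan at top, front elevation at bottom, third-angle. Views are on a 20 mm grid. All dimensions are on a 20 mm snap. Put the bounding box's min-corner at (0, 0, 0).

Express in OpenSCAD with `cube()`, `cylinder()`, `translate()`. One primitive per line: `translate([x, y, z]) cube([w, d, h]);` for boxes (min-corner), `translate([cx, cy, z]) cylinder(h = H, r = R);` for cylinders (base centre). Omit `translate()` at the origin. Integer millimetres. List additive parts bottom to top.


cube([320, 320, 100]);
translate([160, 160, 100]) cylinder(h = 100, r = 140);
translate([160, 160, 200]) cylinder(h = 120, r = 100);


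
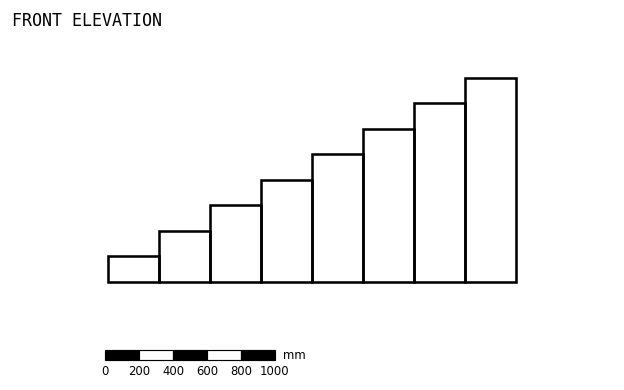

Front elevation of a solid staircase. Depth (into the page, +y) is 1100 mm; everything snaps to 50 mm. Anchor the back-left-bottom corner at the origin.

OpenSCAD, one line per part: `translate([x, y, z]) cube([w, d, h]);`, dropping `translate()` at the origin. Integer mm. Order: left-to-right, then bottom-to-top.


cube([300, 1100, 150]);
translate([300, 0, 0]) cube([300, 1100, 300]);
translate([600, 0, 0]) cube([300, 1100, 450]);
translate([900, 0, 0]) cube([300, 1100, 600]);
translate([1200, 0, 0]) cube([300, 1100, 750]);
translate([1500, 0, 0]) cube([300, 1100, 900]);
translate([1800, 0, 0]) cube([300, 1100, 1050]);
translate([2100, 0, 0]) cube([300, 1100, 1200]);


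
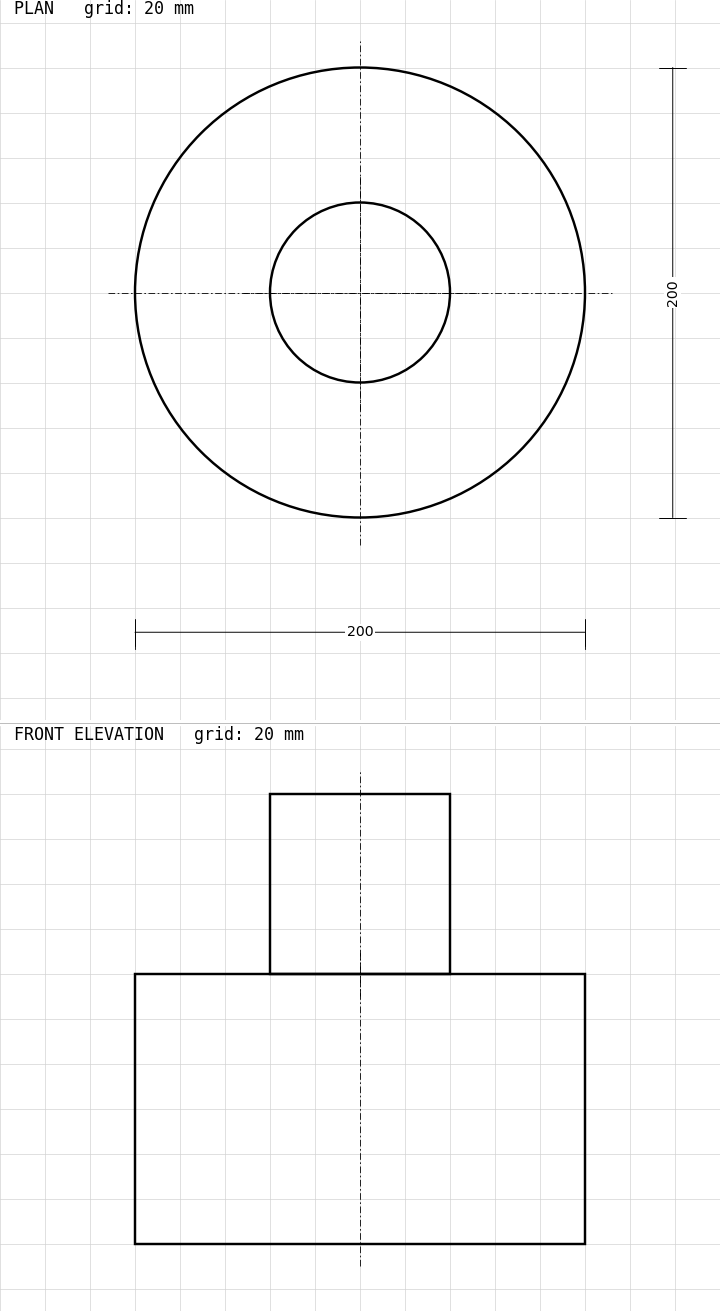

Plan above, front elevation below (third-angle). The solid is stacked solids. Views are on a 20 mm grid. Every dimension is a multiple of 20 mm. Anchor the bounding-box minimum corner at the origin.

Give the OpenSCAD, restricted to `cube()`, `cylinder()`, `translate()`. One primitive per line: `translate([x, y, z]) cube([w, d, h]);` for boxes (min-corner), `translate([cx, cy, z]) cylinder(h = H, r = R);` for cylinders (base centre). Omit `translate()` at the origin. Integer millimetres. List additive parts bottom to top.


translate([100, 100, 0]) cylinder(h = 120, r = 100);
translate([100, 100, 120]) cylinder(h = 80, r = 40);


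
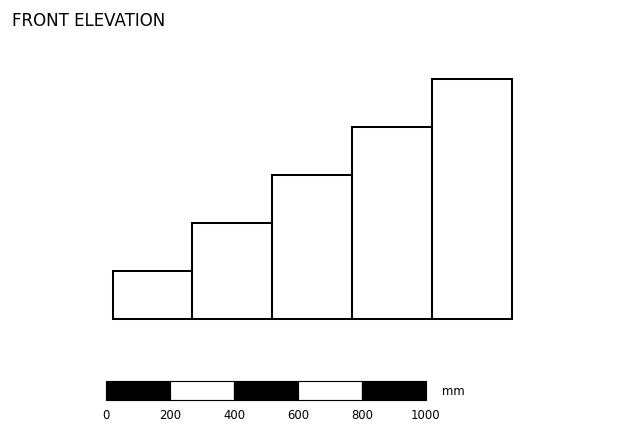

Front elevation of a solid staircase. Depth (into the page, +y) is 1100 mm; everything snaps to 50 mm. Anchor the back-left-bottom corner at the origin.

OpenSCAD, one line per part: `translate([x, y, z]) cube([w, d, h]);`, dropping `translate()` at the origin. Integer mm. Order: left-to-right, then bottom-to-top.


cube([250, 1100, 150]);
translate([250, 0, 0]) cube([250, 1100, 300]);
translate([500, 0, 0]) cube([250, 1100, 450]);
translate([750, 0, 0]) cube([250, 1100, 600]);
translate([1000, 0, 0]) cube([250, 1100, 750]);


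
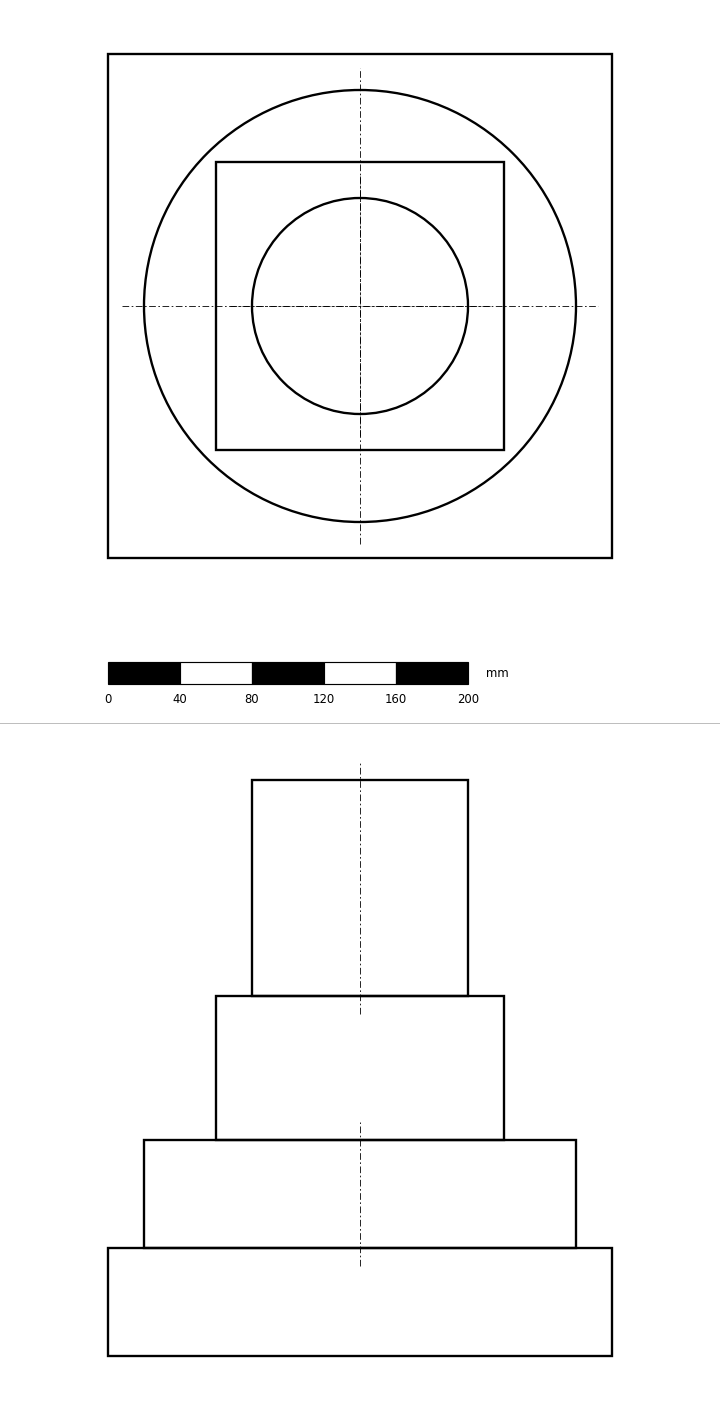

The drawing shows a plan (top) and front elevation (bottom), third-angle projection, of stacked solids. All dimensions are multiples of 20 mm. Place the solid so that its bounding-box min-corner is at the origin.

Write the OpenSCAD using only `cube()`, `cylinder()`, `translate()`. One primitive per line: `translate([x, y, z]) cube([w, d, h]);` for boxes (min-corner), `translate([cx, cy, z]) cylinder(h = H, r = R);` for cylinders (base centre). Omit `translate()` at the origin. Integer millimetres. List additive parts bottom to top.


cube([280, 280, 60]);
translate([140, 140, 60]) cylinder(h = 60, r = 120);
translate([60, 60, 120]) cube([160, 160, 80]);
translate([140, 140, 200]) cylinder(h = 120, r = 60);


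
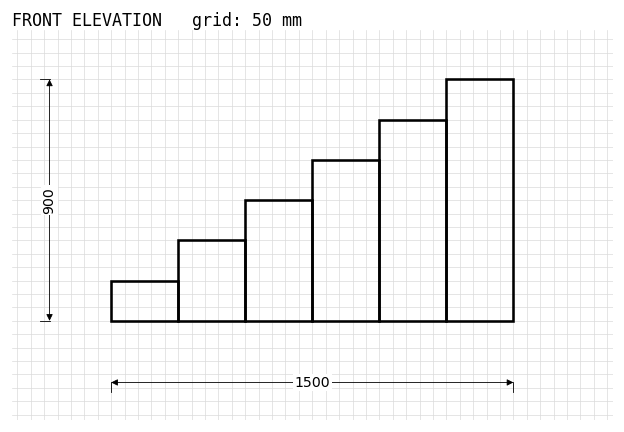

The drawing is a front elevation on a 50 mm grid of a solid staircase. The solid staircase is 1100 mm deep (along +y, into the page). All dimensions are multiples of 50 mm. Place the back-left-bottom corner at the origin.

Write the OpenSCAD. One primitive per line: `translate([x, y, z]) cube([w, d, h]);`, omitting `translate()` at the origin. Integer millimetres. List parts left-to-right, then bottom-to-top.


cube([250, 1100, 150]);
translate([250, 0, 0]) cube([250, 1100, 300]);
translate([500, 0, 0]) cube([250, 1100, 450]);
translate([750, 0, 0]) cube([250, 1100, 600]);
translate([1000, 0, 0]) cube([250, 1100, 750]);
translate([1250, 0, 0]) cube([250, 1100, 900]);
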